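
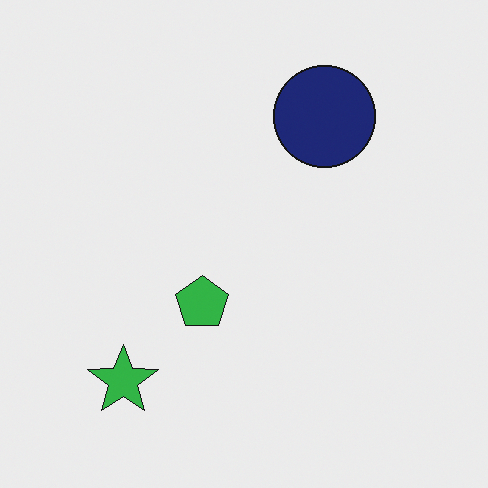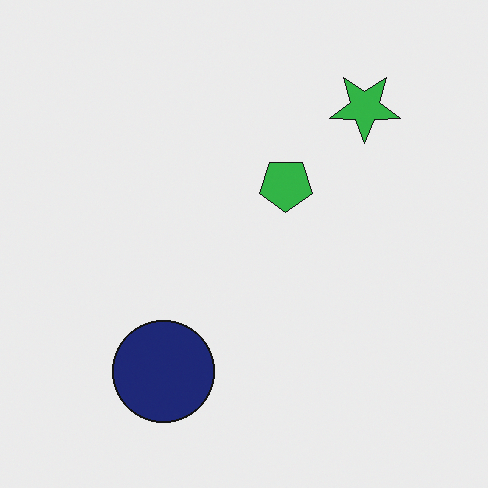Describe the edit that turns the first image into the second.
The image was rotated 180°.

The green star sits in the bottom-left of the first image and the top-right of the second — consistent with a whole-image 180° rotation.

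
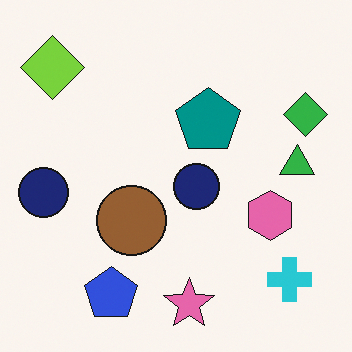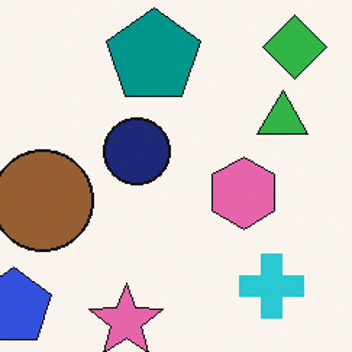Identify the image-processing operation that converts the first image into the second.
It was cropped slightly and scaled back up.

The visible shapes are larger and the field of view is narrower; shapes near the original edges may be partly or wholly outside the frame — a crop-and-rescale.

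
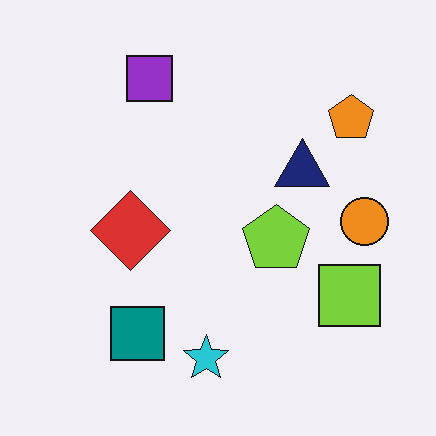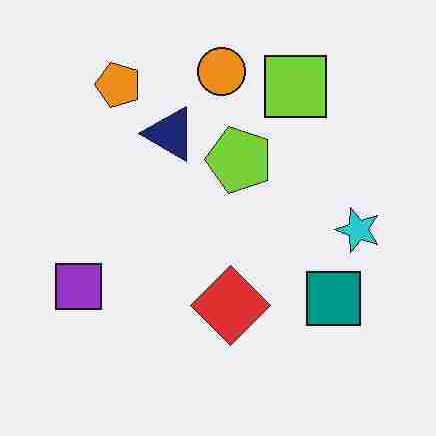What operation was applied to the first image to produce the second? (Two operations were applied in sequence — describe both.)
This is the original image heavily JPEG-compressed with obvious blocking artifacts, then rotated 90° counter-clockwise.

Blocky 8×8 compression artifacts appear around shape edges and the flat background shows ringing — characteristic JPEG degradation. The orange pentagon sits in the top-right of the first image and the top-left of the second — consistent with a whole-image 90° counter-clockwise rotation.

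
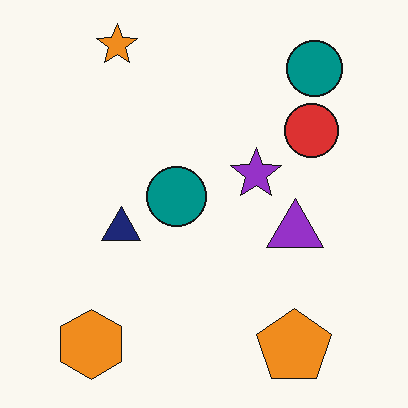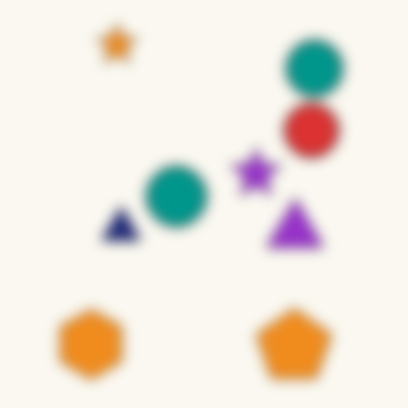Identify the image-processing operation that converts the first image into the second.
Strongly gaussian-blurred.

Shape edges and outlines are uniformly softened across the whole image.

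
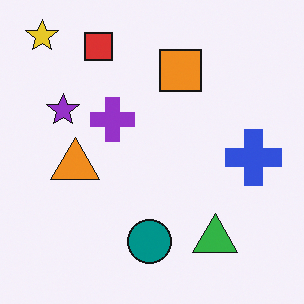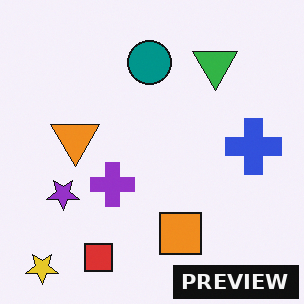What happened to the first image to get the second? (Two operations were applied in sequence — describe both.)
This is the original image flipped vertically (top ↔ bottom), then watermarked with the text "PREVIEW" in the lower-right corner.

The yellow star is in the top-left of the first image and the bottom-left of the second — shapes on opposite sides of the horizontal midline have swapped in a mirror flip. A dark label reading "PREVIEW" appears in the lower-right corner.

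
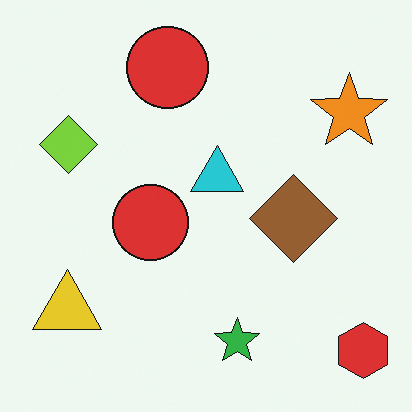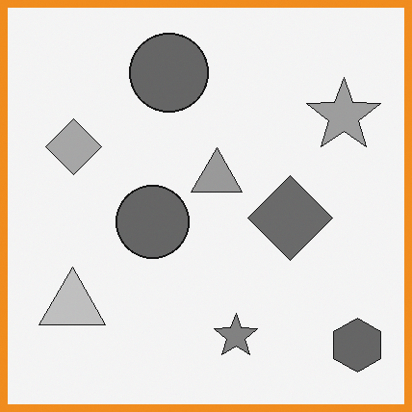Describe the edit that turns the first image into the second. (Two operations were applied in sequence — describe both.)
The transformation is: converted to grayscale, then framed with a orange border.

All color is removed — every shape is now a shade of grey. A solid orange frame runs around the edge of the second image, with the content slightly shrunk inside it.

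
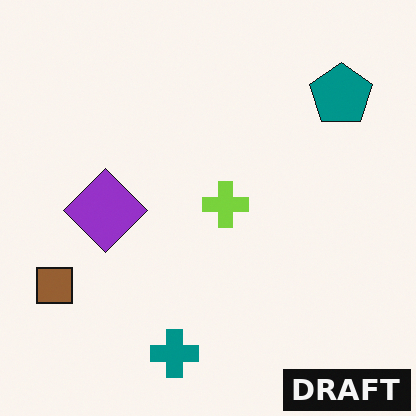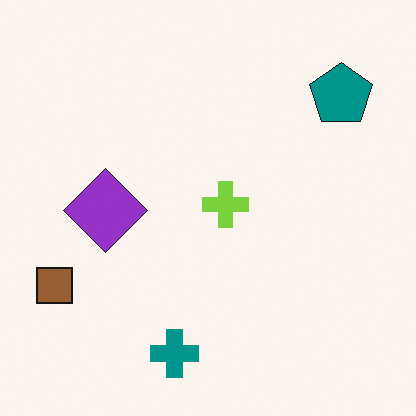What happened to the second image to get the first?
Watermarked with the text "DRAFT" in the lower-right corner.

A dark label reading "DRAFT" appears in the lower-right corner.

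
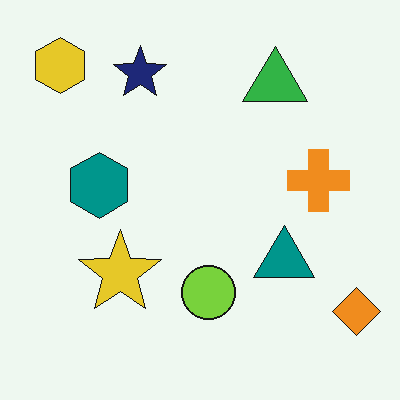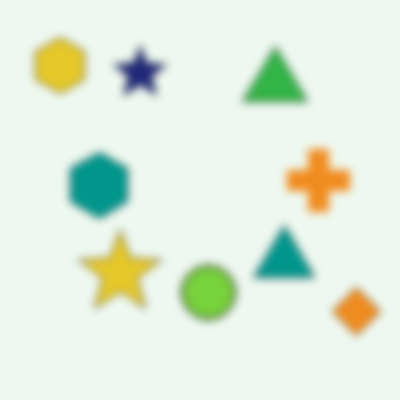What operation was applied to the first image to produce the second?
The transformation is: moderately blurred.

Shape edges and outlines are uniformly softened across the whole image.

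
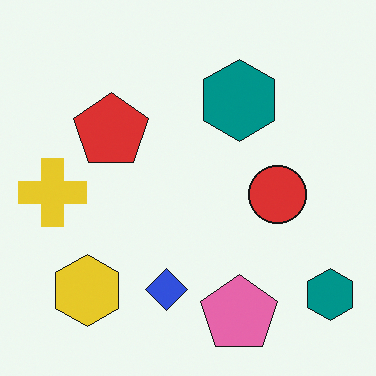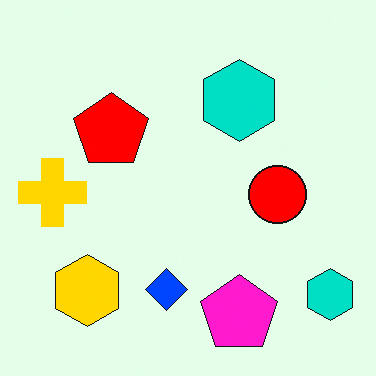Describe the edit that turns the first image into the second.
This is the original image made much more vivid (saturation change).

All colors are more vivid — a global saturation change.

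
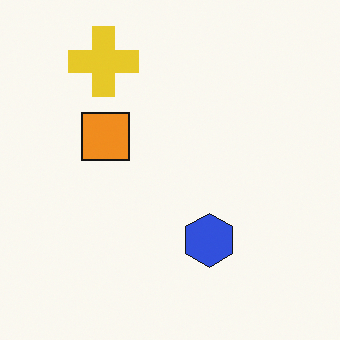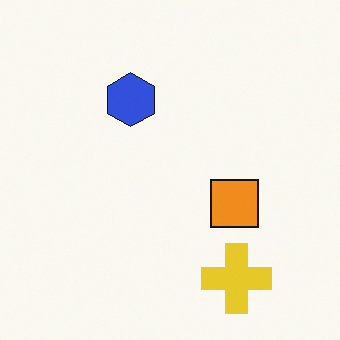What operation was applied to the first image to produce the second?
The image was rotated 180°.

The yellow cross sits in the top-left of the first image and the bottom-right of the second — consistent with a whole-image 180° rotation.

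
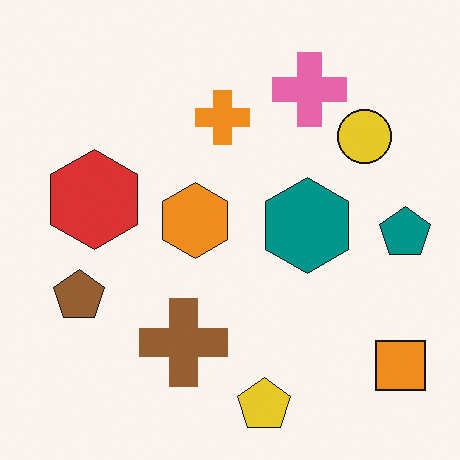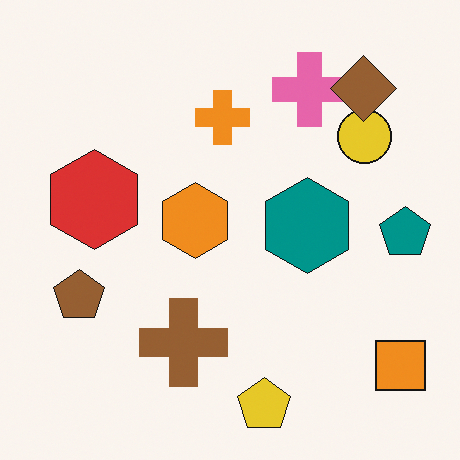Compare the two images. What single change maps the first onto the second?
The image was overlaid with an additional brown diamond.

A brown diamond appears in the second image that is absent from the first.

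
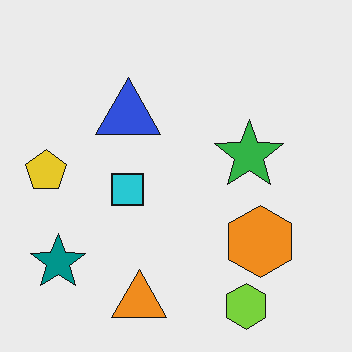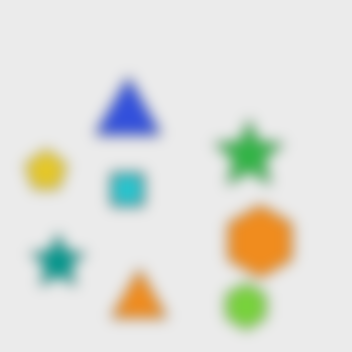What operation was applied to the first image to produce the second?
It was strongly gaussian-blurred.

Shape edges and outlines are uniformly softened across the whole image.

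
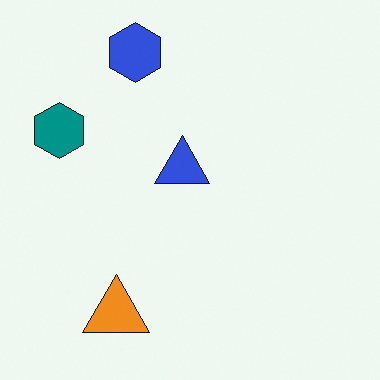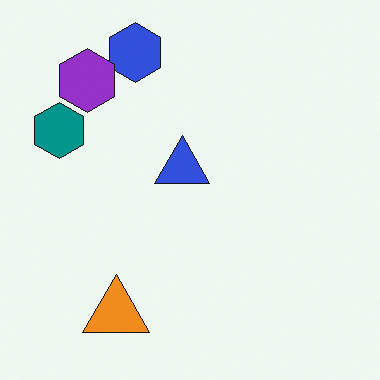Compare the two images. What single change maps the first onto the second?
This is the original image overlaid with an additional purple hexagon.

A purple hexagon appears in the second image that is absent from the first.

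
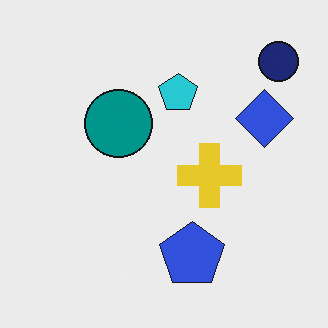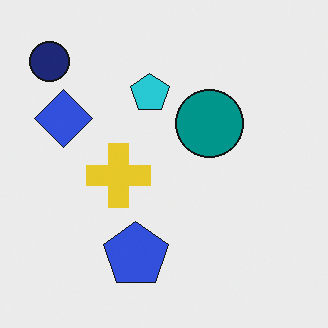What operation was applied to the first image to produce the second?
It was flipped horizontally (left ↔ right).

The navy circle is in the top-right of the first image and the top-left of the second — shapes on opposite sides of the vertical midline have swapped in a mirror flip.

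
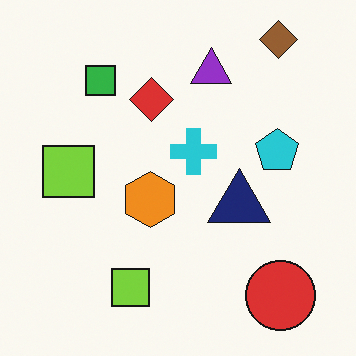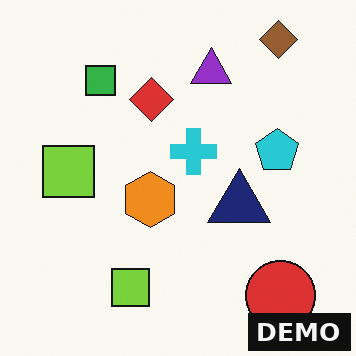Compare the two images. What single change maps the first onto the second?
The transformation is: watermarked with the text "DEMO" in the lower-right corner.

A dark label reading "DEMO" appears in the lower-right corner.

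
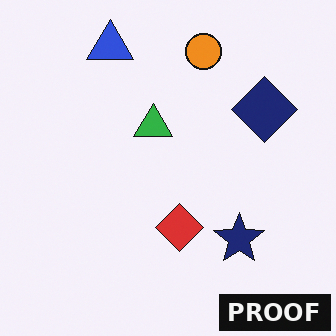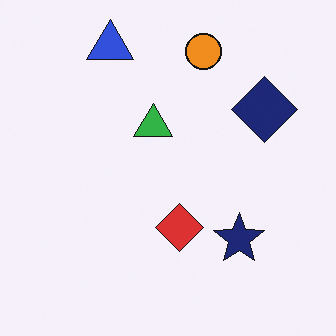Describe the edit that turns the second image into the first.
The first image is the second watermarked with the text "PROOF" in the lower-right corner.

A dark label reading "PROOF" appears in the lower-right corner.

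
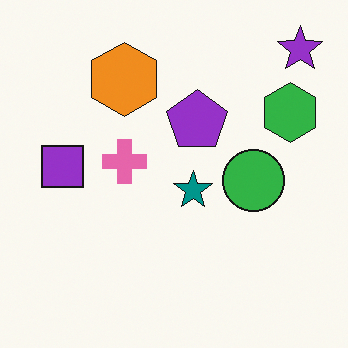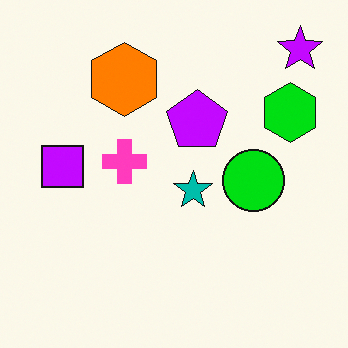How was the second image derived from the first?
The second image is the first made much more vivid (saturation change).

All colors are more vivid — a global saturation change.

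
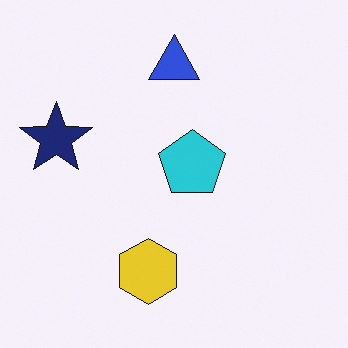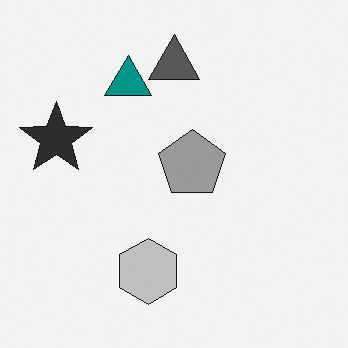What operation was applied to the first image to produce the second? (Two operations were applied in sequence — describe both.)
The second image is the first converted to grayscale, then overlaid with an additional teal triangle.

All color is removed — every shape is now a shade of grey. A teal triangle appears in the second image that is absent from the first.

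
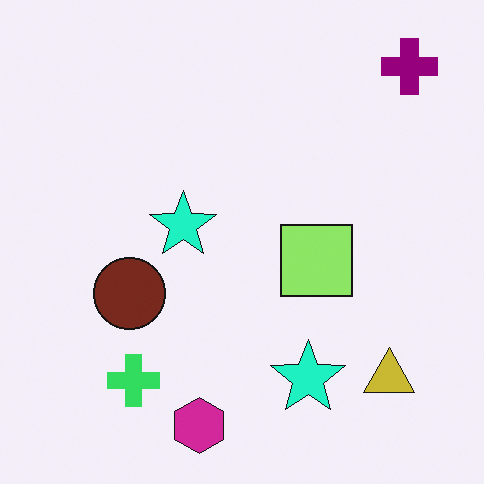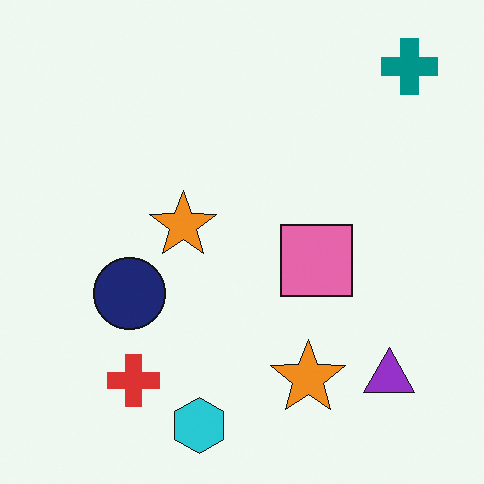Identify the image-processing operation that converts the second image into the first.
The first image is the second hue-shifted through roughly a third of the color wheel.

Every shape's color has rotated by the same amount around the hue wheel — a uniform hue shift.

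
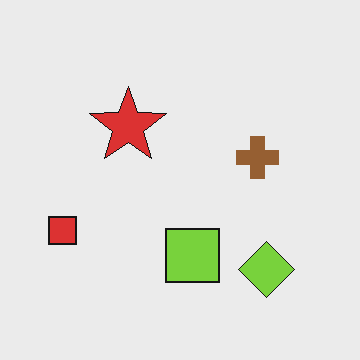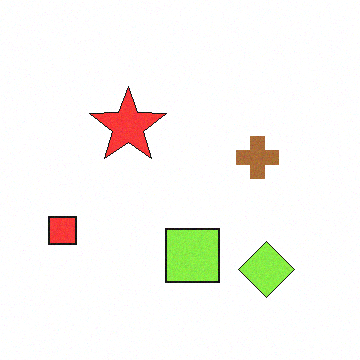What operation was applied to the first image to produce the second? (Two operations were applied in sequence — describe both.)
Degraded with subtle gaussian noise, then slightly brightened.

Random speckle covers the whole image, including the flat background. Every pixel — background and shapes alike — is uniformly brightened.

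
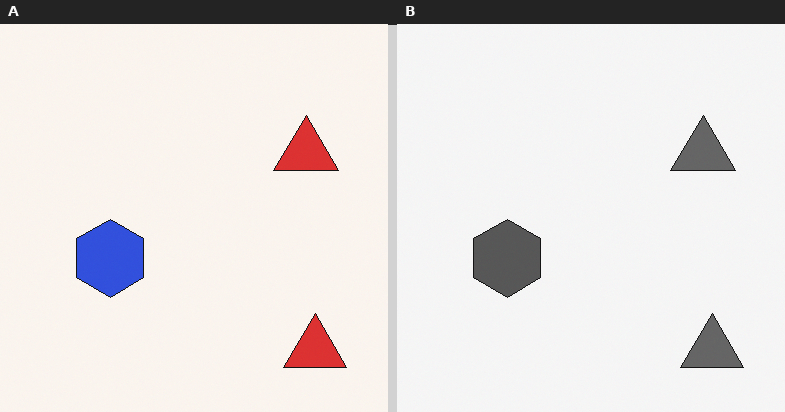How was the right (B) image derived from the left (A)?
This is the original image converted to grayscale.

All color is removed — every shape is now a shade of grey.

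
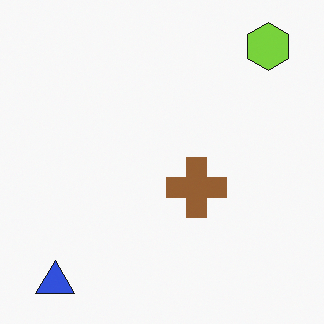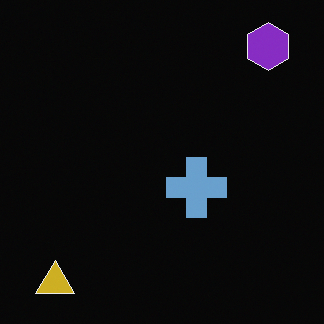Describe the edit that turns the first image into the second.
The transformation is: color-inverted (negative).

The light background has become dark and every shape's color is its complement — a photographic negative.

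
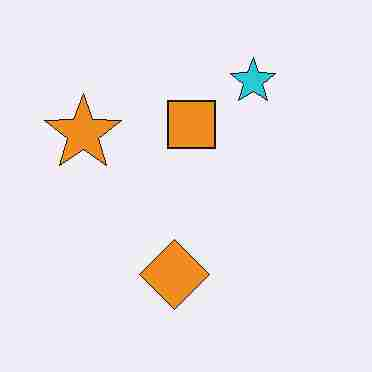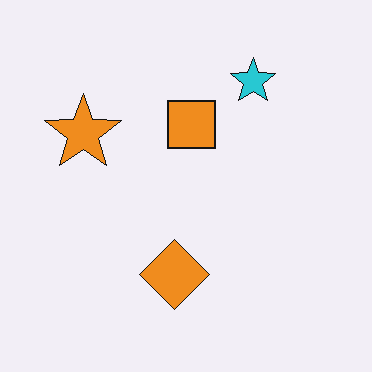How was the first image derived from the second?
The image was heavily JPEG-compressed with obvious blocking artifacts.

Blocky 8×8 compression artifacts appear around shape edges and the flat background shows ringing — characteristic JPEG degradation.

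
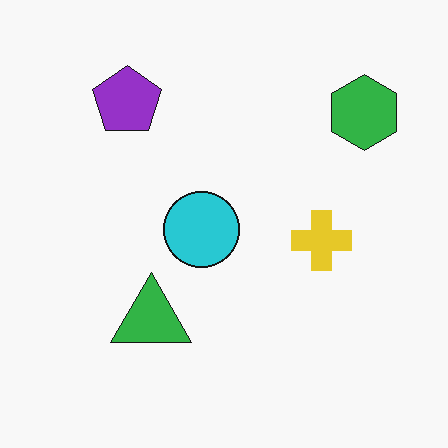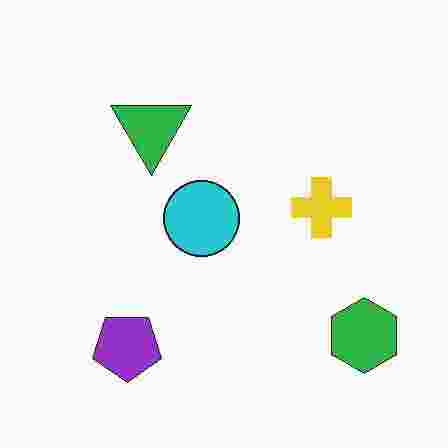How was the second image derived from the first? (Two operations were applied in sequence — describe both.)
This is the original image flipped vertically (top ↔ bottom), then heavily JPEG-compressed with obvious blocking artifacts.

The purple pentagon is in the top-left of the first image and the bottom-left of the second — shapes on opposite sides of the horizontal midline have swapped in a mirror flip. Blocky 8×8 compression artifacts appear around shape edges and the flat background shows ringing — characteristic JPEG degradation.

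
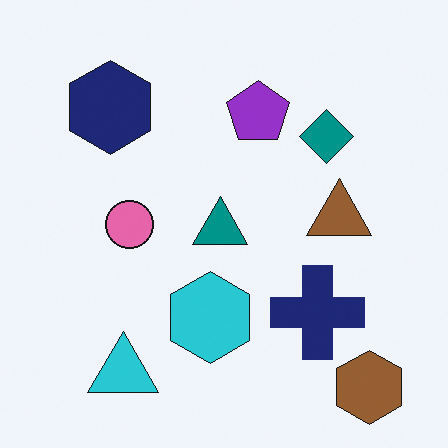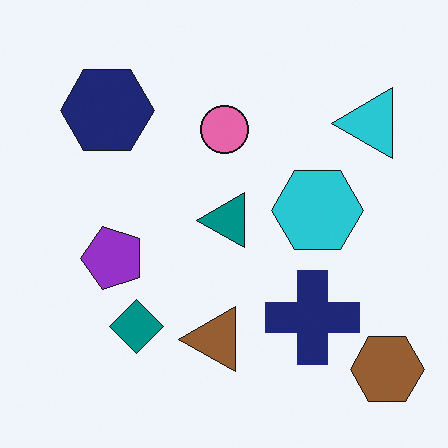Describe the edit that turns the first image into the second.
It was transposed (reflected across the top-left ↔ bottom-right diagonal).

Shapes have swapped their row and column positions — what was in the top-right is now in the bottom-left — a diagonal reflection.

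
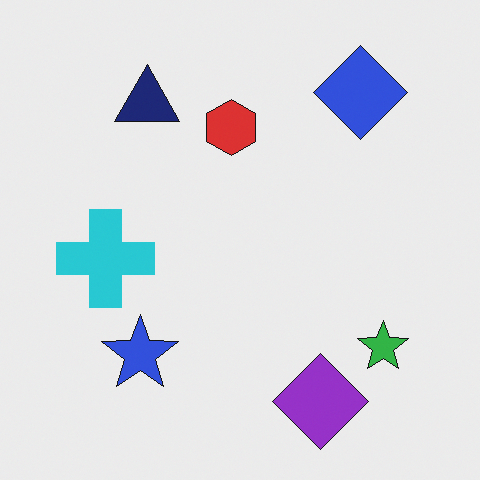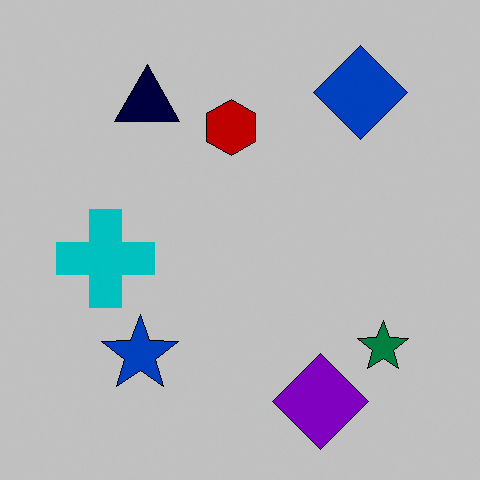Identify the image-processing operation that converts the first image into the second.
The transformation is: aggressively posterized.

Each flat color has snapped to a coarser quantized level — most visibly, the near-white background has dropped to a flat grey.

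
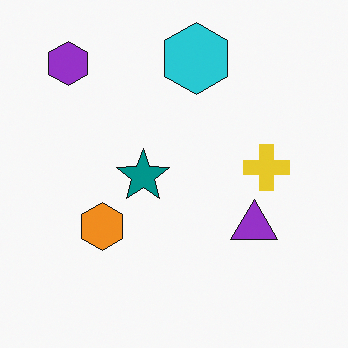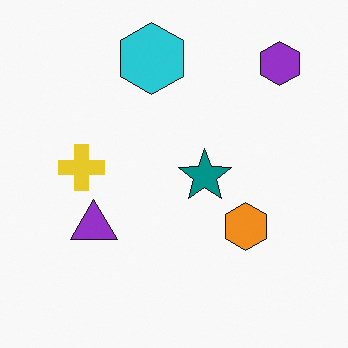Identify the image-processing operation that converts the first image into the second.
The image was flipped horizontally (left ↔ right).

The purple hexagon is in the top-left of the first image and the top-right of the second — shapes on opposite sides of the vertical midline have swapped in a mirror flip.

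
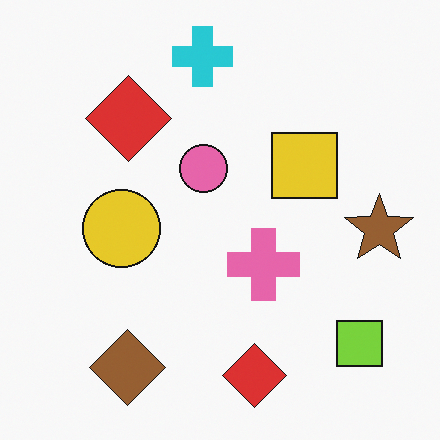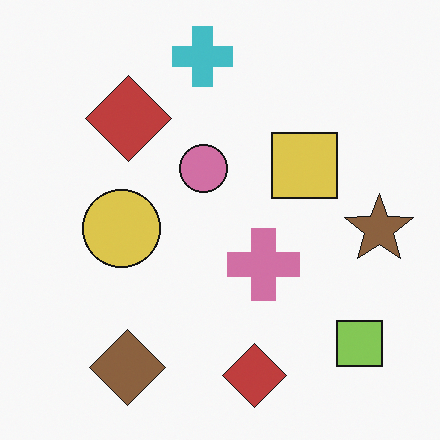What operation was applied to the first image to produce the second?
The second image is the first slightly desaturated.

All colors are more muted and greyish — a global saturation change.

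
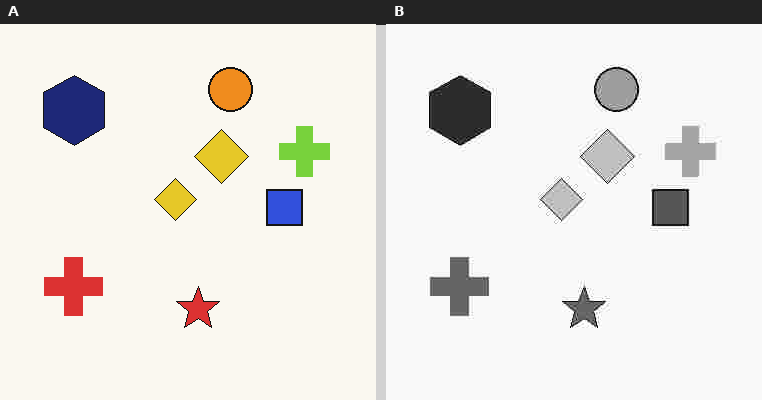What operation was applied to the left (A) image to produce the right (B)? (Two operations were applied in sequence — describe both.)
The transformation is: converted to grayscale, then heavily JPEG-compressed with obvious blocking artifacts.

All color is removed — every shape is now a shade of grey. Blocky 8×8 compression artifacts appear around shape edges and the flat background shows ringing — characteristic JPEG degradation.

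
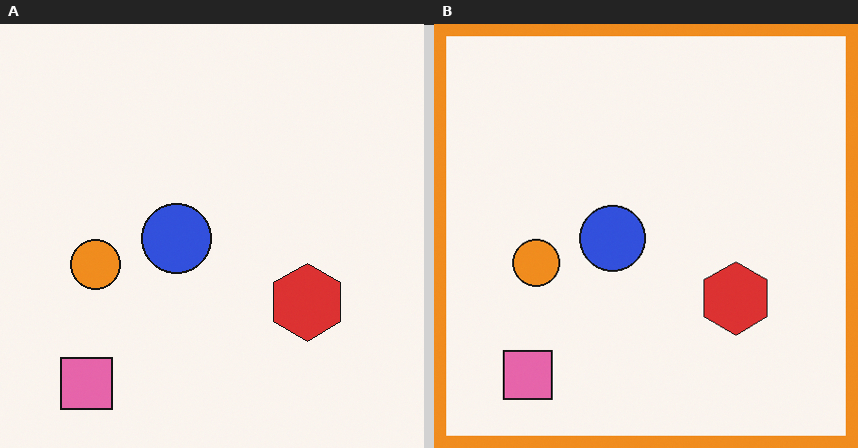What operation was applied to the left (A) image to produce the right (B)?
The transformation is: framed with a orange border.

A solid orange frame runs around the edge of the right (B) image, with the content slightly shrunk inside it.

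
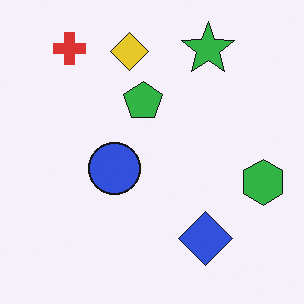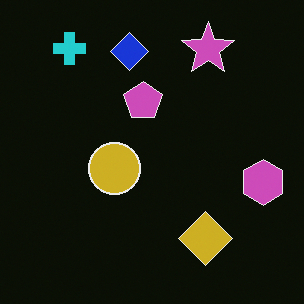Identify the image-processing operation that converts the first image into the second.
The transformation is: color-inverted (negative).

The light background has become dark and every shape's color is its complement — a photographic negative.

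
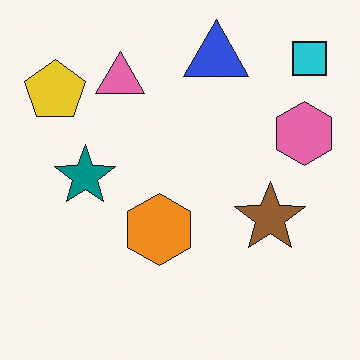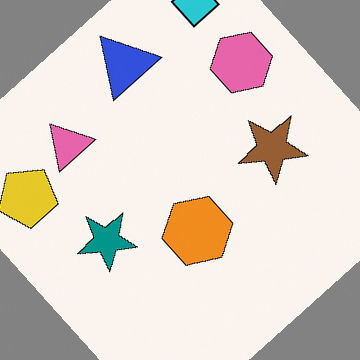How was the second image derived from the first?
This is the original image rotated counter-clockwise by a large amount — several tens of degrees.

Every shape is tilted by the same angle and the image corners show triangular fill wedges — a whole-image rotation by a non-right angle.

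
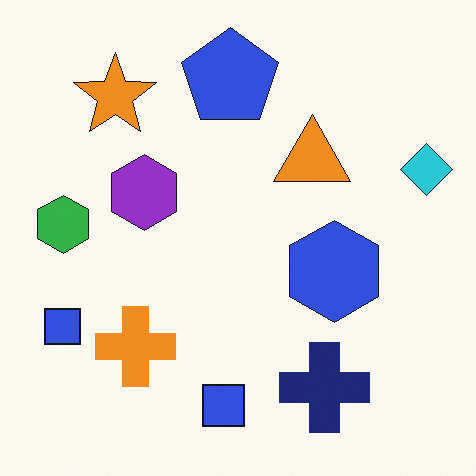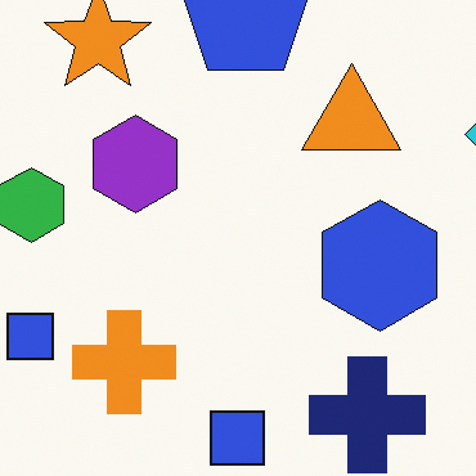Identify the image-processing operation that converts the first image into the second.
The transformation is: cropped to a modestly smaller region and rescaled.

The visible shapes are larger and the field of view is narrower; shapes near the original edges may be partly or wholly outside the frame — a crop-and-rescale.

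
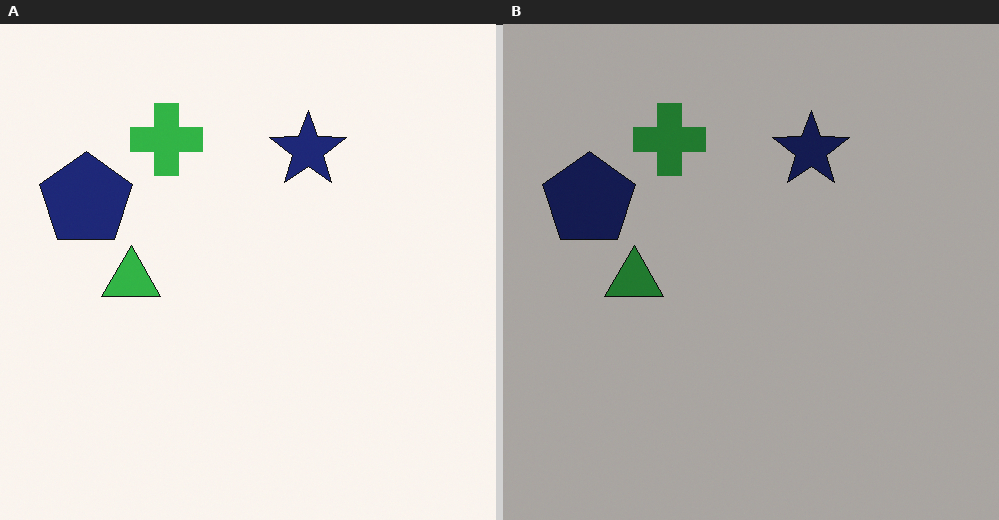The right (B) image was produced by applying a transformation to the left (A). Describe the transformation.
The image was darkened a lot.

Every pixel — background and shapes alike — is uniformly darkened.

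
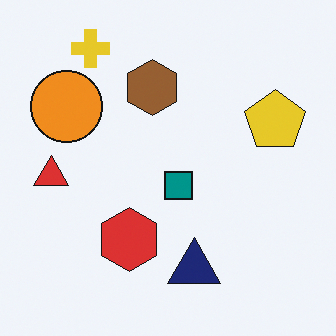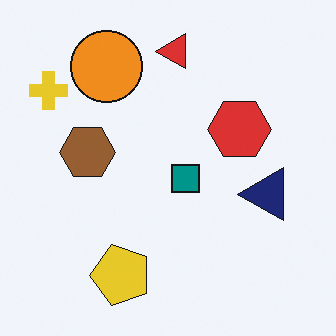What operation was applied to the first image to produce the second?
The image was transposed (reflected across the top-left ↔ bottom-right diagonal).

Shapes have swapped their row and column positions — what was in the top-right is now in the bottom-left — a diagonal reflection.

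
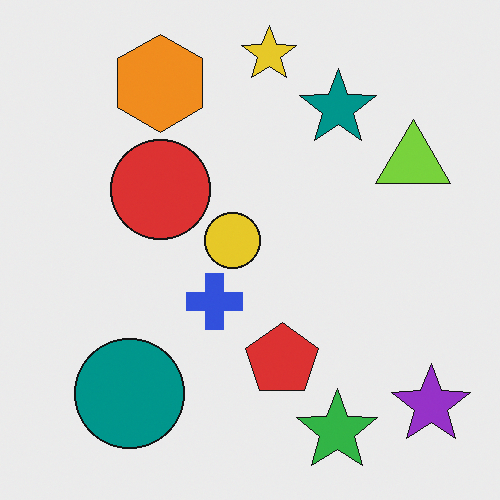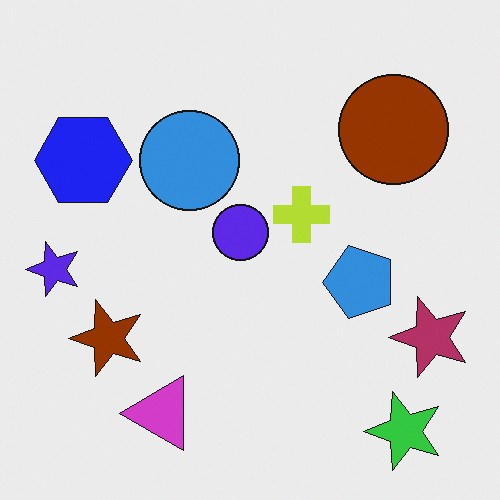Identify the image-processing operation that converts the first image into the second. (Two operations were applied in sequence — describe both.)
Transposed (reflected across the top-left ↔ bottom-right diagonal), then hue-shifted by a large amount.

Shapes have swapped their row and column positions — what was in the top-right is now in the bottom-left — a diagonal reflection. Every shape's color has rotated by the same amount around the hue wheel — a uniform hue shift.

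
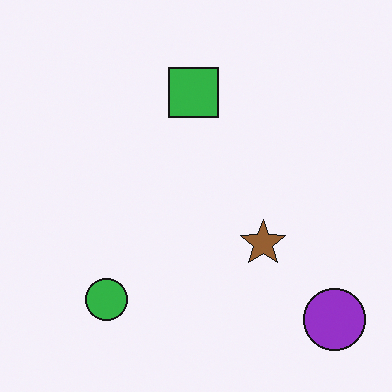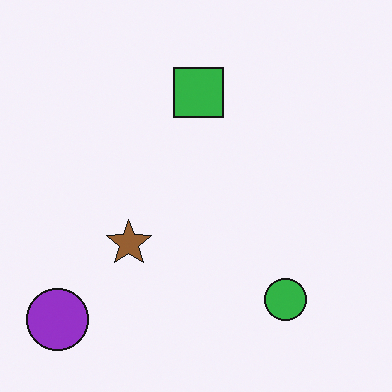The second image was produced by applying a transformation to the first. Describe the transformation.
This is the original image flipped horizontally (left ↔ right).

The purple circle is in the bottom-right of the first image and the bottom-left of the second — shapes on opposite sides of the vertical midline have swapped in a mirror flip.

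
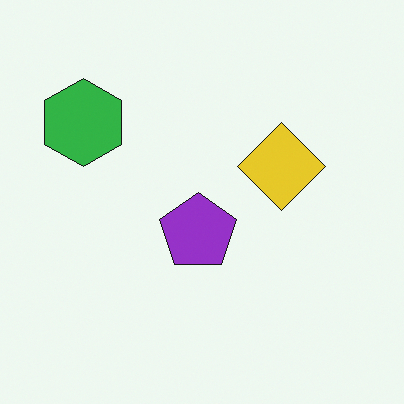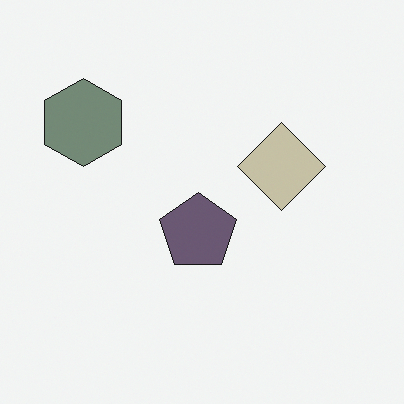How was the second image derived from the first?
The transformation is: made much more muted (saturation change).

All colors are more muted and greyish — a global saturation change.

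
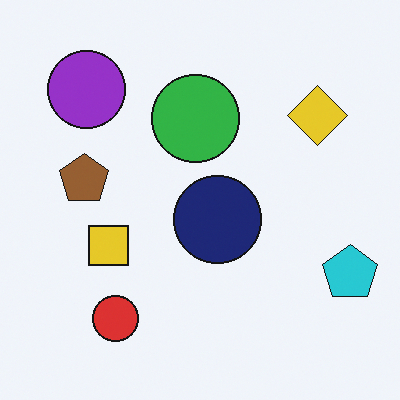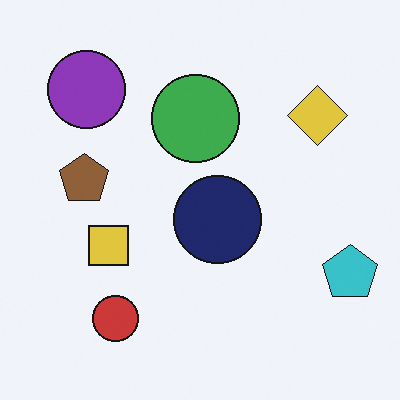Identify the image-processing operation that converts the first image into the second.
The second image is the first slightly desaturated.

All colors are more muted and greyish — a global saturation change.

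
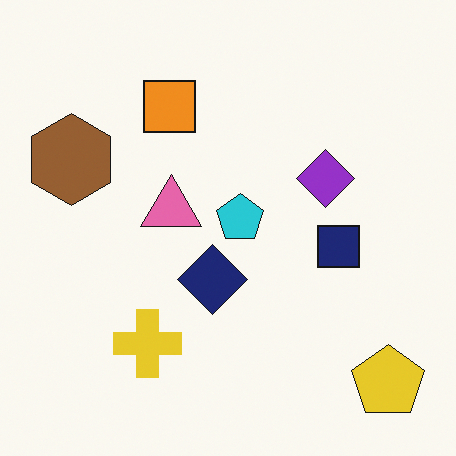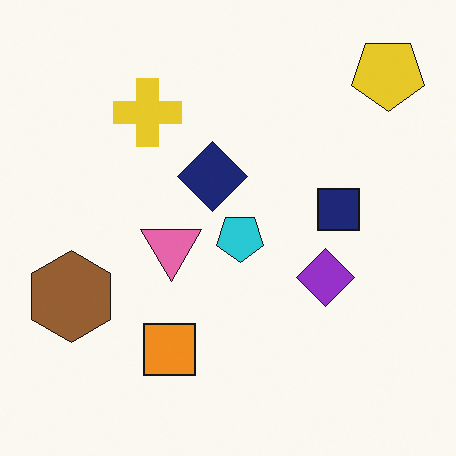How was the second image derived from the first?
Flipped vertically (top ↔ bottom).

The yellow pentagon is in the bottom-right of the first image and the top-right of the second — shapes on opposite sides of the horizontal midline have swapped in a mirror flip.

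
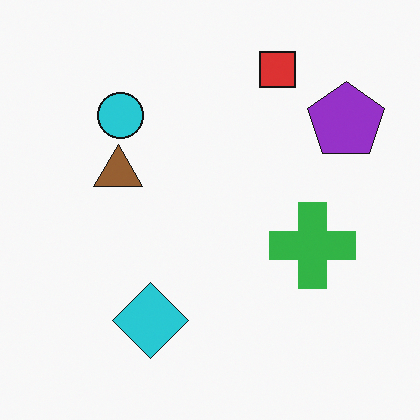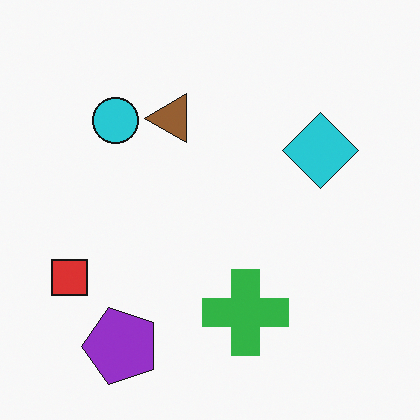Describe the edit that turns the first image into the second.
The image was transposed (reflected across the top-left ↔ bottom-right diagonal).

Shapes have swapped their row and column positions — what was in the top-right is now in the bottom-left — a diagonal reflection.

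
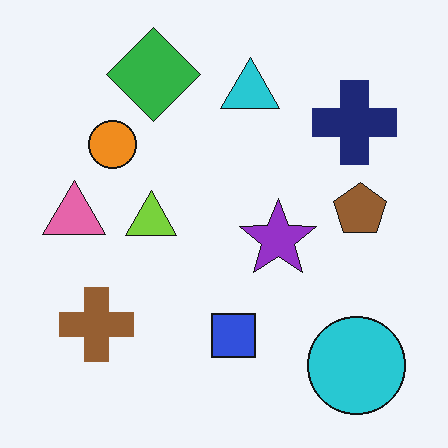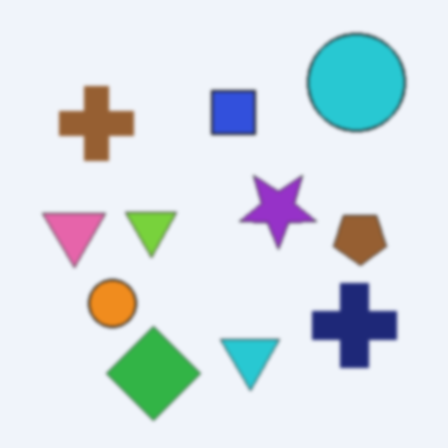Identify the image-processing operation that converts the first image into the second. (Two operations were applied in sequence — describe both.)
The transformation is: flipped vertically (top ↔ bottom), then given a subtle gaussian blur.

The green diamond is in the top of the first image and the bottom of the second — shapes on opposite sides of the horizontal midline have swapped in a mirror flip. Shape edges and outlines are uniformly softened across the whole image.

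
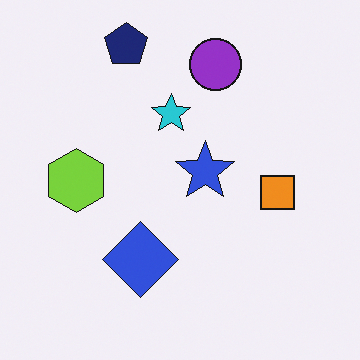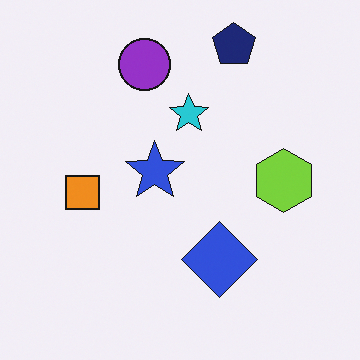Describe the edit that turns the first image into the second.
It was flipped horizontally (left ↔ right).

The lime hexagon is in the left of the first image and the right of the second — shapes on opposite sides of the vertical midline have swapped in a mirror flip.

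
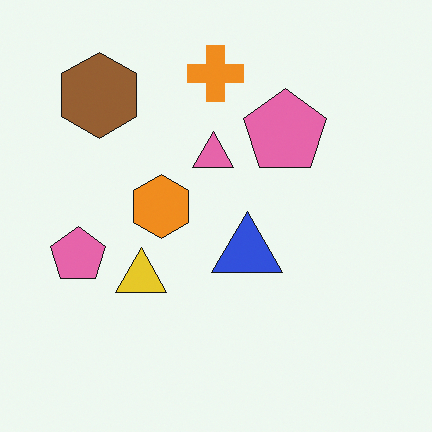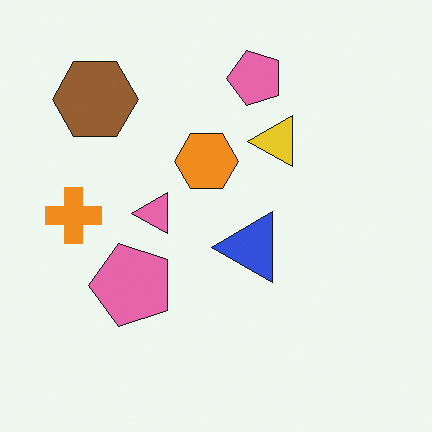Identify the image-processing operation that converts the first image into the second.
It was transposed (reflected across the top-left ↔ bottom-right diagonal).

Shapes have swapped their row and column positions — what was in the top-right is now in the bottom-left — a diagonal reflection.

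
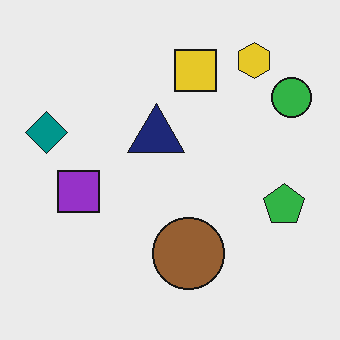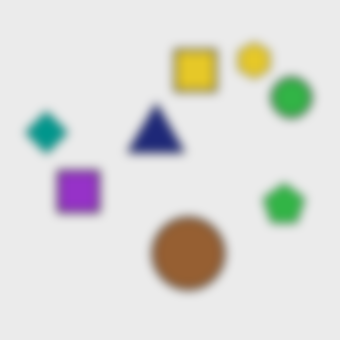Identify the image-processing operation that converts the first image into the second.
This is the original image strongly gaussian-blurred.

Shape edges and outlines are uniformly softened across the whole image.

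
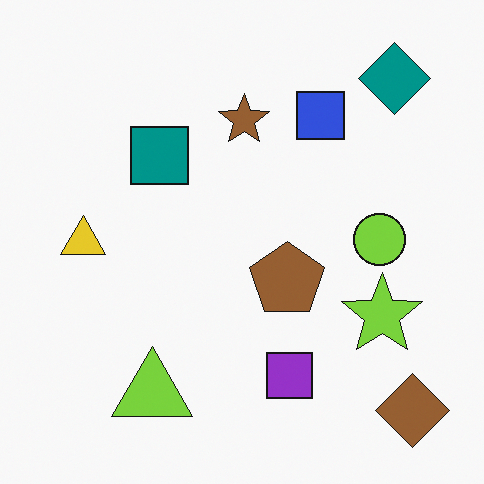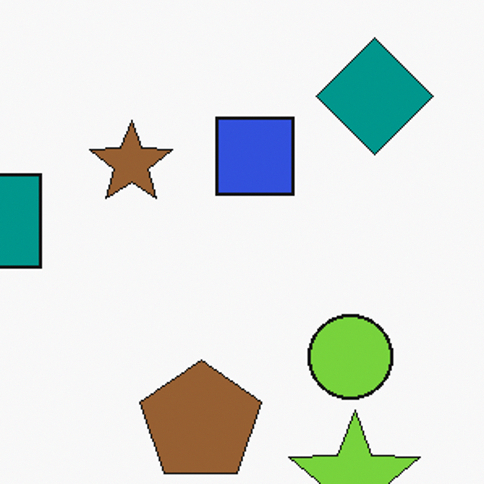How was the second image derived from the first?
This is the original image cropped to a noticeably smaller region and rescaled.

The visible shapes are larger and the field of view is narrower; shapes near the original edges may be partly or wholly outside the frame — a crop-and-rescale.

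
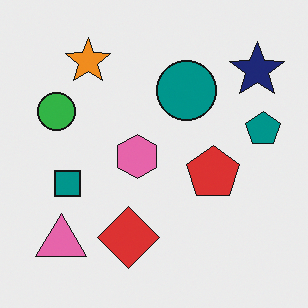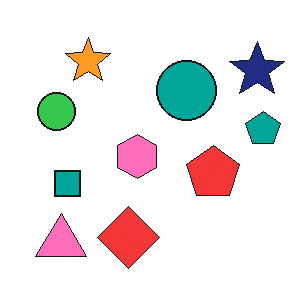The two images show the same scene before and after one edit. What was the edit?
The image was brightened a little.

Every pixel — background and shapes alike — is uniformly brightened.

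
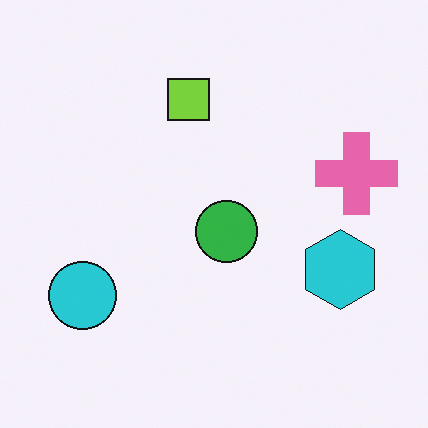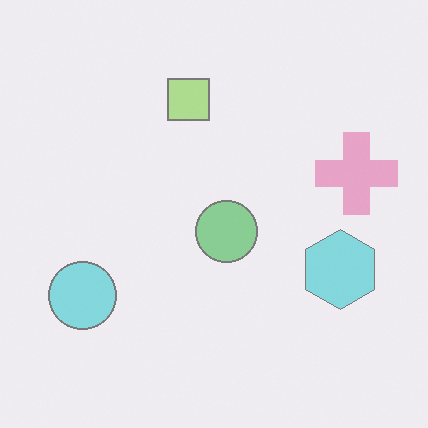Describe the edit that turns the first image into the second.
The image was given much lower contrast.

Tones are pushed toward mid-grey across the whole image — a global contrast change.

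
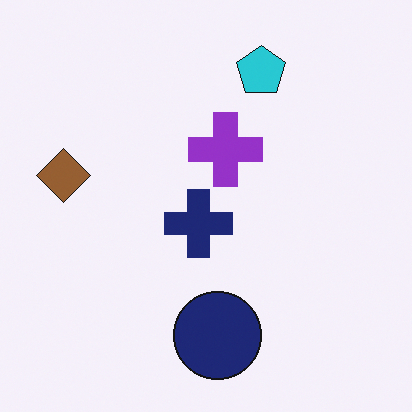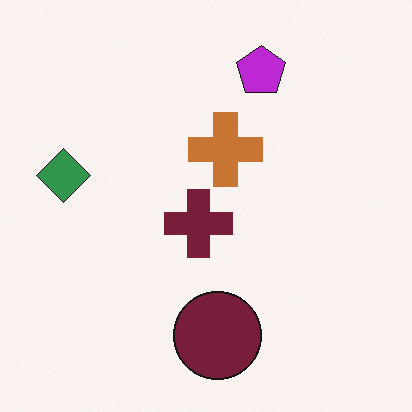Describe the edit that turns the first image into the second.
The image was hue-shifted through roughly a third of the color wheel.

Every shape's color has rotated by the same amount around the hue wheel — a uniform hue shift.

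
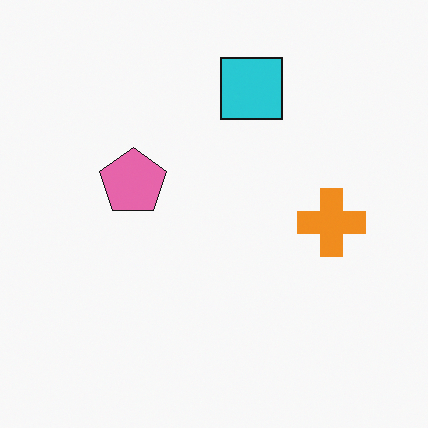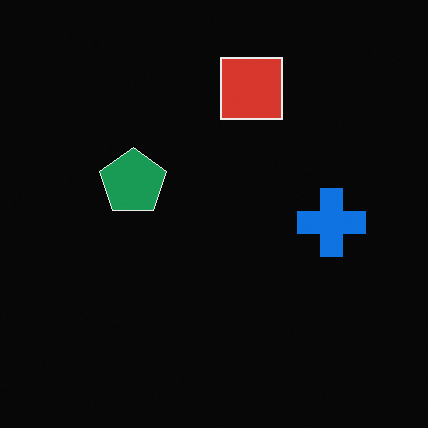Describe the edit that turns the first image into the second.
The second image is the first color-inverted (negative).

The light background has become dark and every shape's color is its complement — a photographic negative.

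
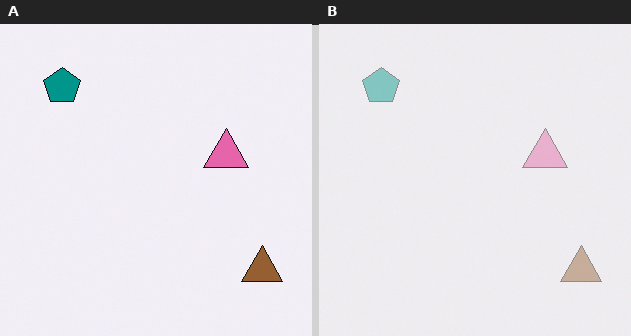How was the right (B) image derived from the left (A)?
The image was washed out (contrast reduced).

Tones are pushed toward mid-grey across the whole image — a global contrast change.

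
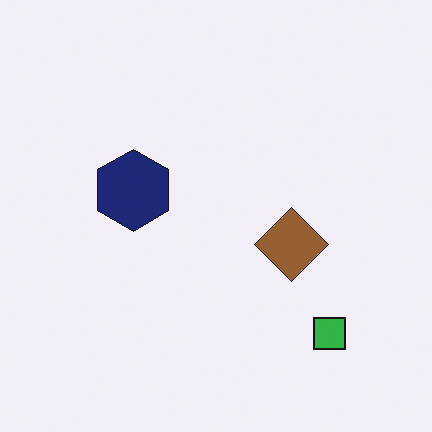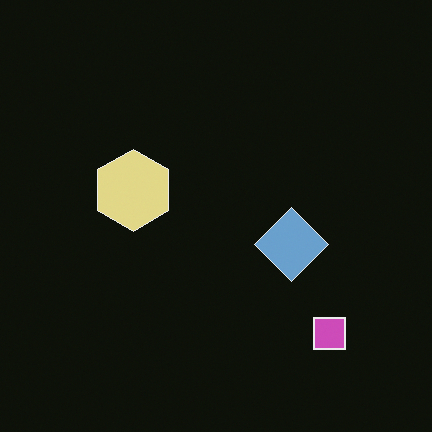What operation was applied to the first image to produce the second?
It was color-inverted (negative).

The light background has become dark and every shape's color is its complement — a photographic negative.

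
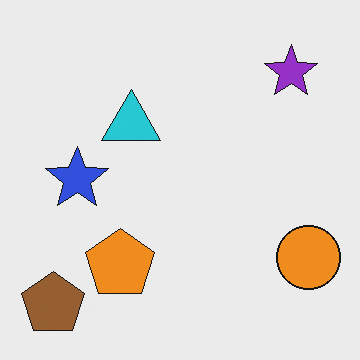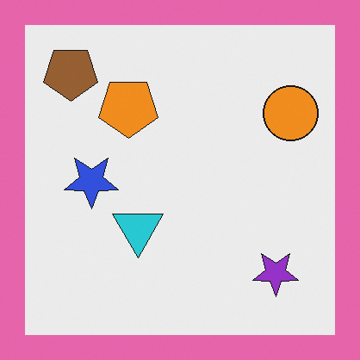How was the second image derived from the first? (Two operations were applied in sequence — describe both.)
It was flipped vertically (top ↔ bottom), then framed with a pink border.

The brown pentagon is in the bottom-left of the first image and the top-left of the second — shapes on opposite sides of the horizontal midline have swapped in a mirror flip. A solid pink frame runs around the edge of the second image, with the content slightly shrunk inside it.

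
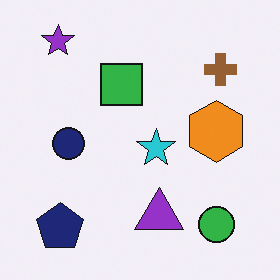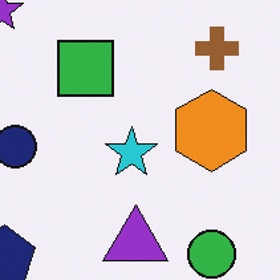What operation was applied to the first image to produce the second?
The second image is the first cropped slightly and scaled back up.

The visible shapes are larger and the field of view is narrower; shapes near the original edges may be partly or wholly outside the frame — a crop-and-rescale.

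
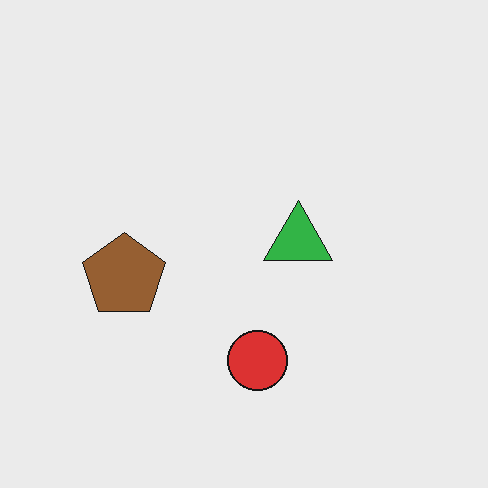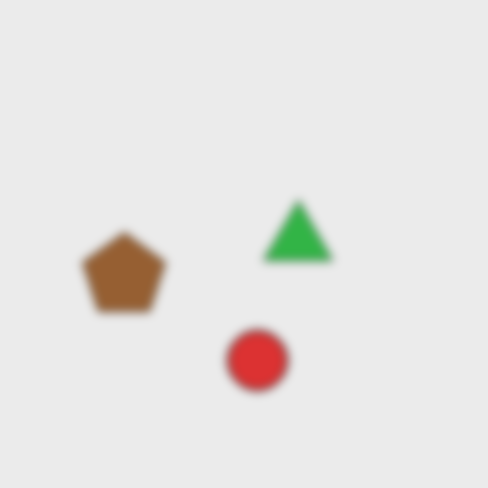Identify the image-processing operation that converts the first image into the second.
It was noticeably gaussian-blurred.

Shape edges and outlines are uniformly softened across the whole image.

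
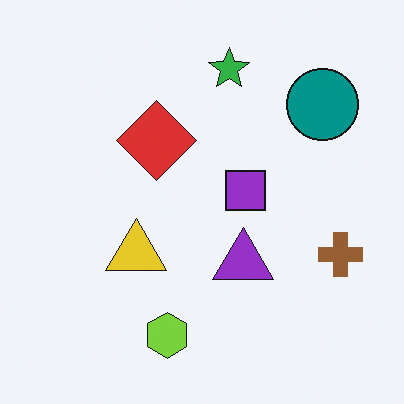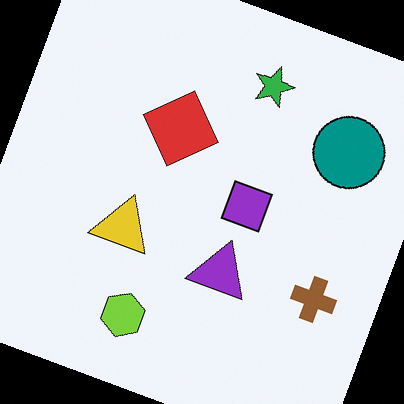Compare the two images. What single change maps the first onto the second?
It was rotated clockwise by a moderate amount.

Every shape is tilted by the same angle and the image corners show triangular fill wedges — a whole-image rotation by a non-right angle.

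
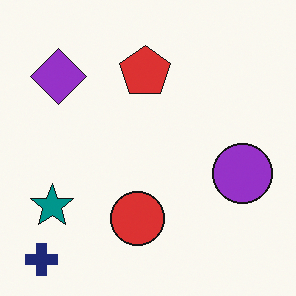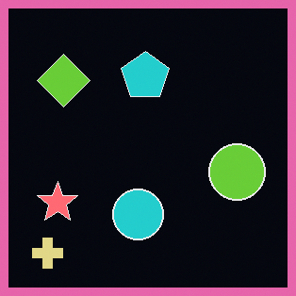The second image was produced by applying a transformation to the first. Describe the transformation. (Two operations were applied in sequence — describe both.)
It was color-inverted (negative), then framed with a pink border.

The light background has become dark and every shape's color is its complement — a photographic negative. A solid pink frame runs around the edge of the second image, with the content slightly shrunk inside it.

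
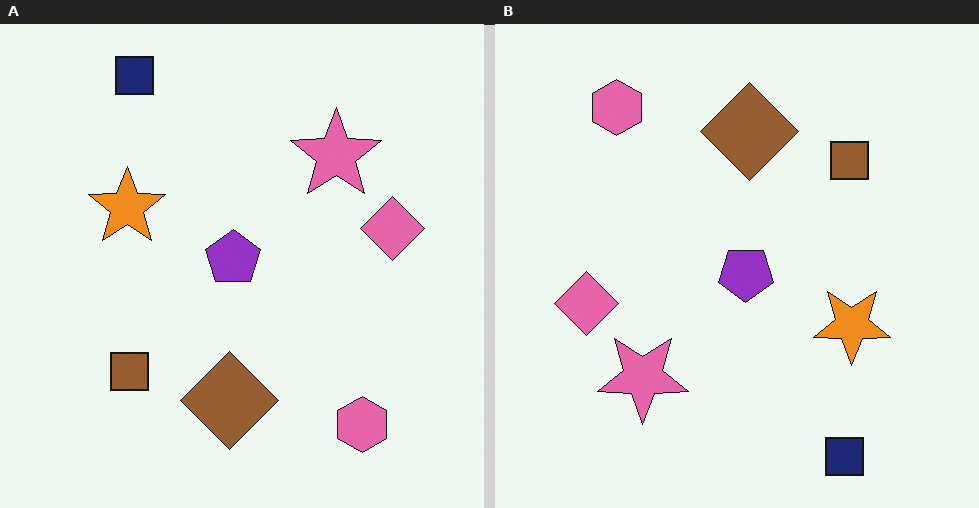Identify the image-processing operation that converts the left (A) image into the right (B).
It was rotated 180°.

The navy square sits in the top-left of the left (A) image and the bottom-right of the right (B) — consistent with a whole-image 180° rotation.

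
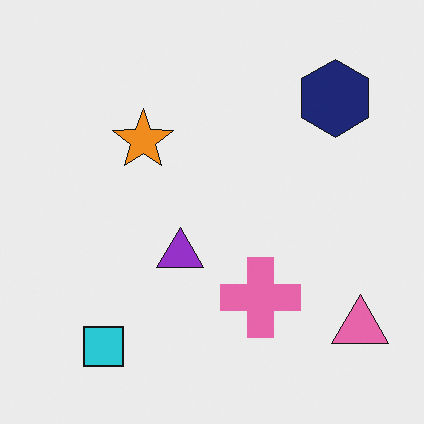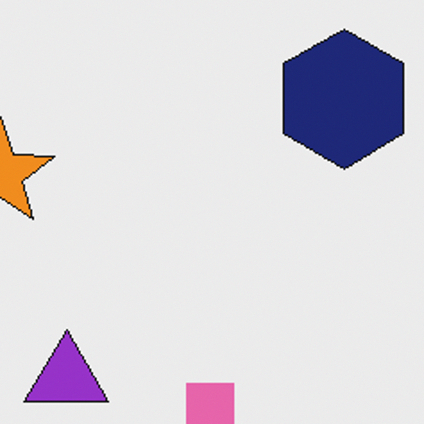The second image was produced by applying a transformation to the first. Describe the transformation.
This is the original image cropped tightly and scaled back up.

The visible shapes are larger and the field of view is narrower; shapes near the original edges may be partly or wholly outside the frame — a crop-and-rescale.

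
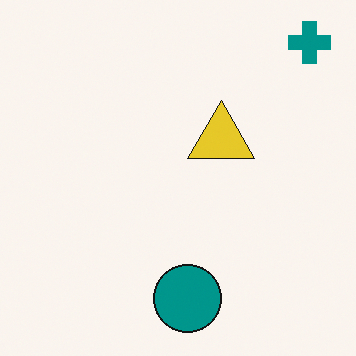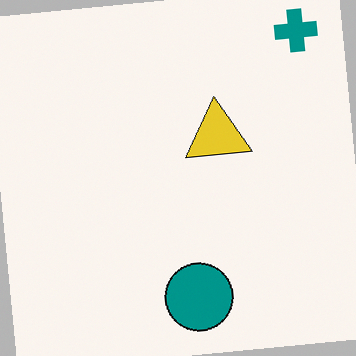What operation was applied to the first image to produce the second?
The second image is the first rotated counter-clockwise by a slight angle.

Every shape is tilted by the same angle and the image corners show triangular fill wedges — a whole-image rotation by a non-right angle.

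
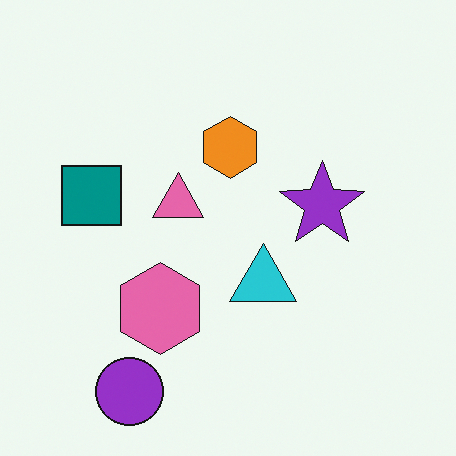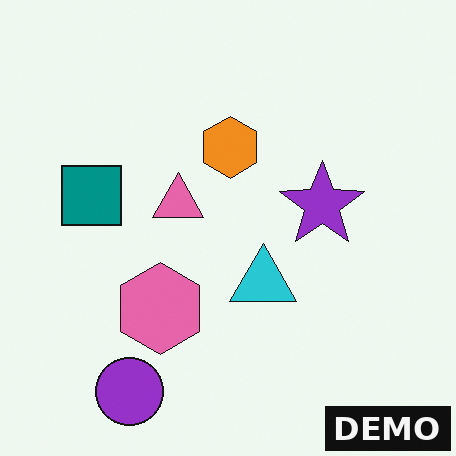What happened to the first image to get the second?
The image was watermarked with the text "DEMO" in the lower-right corner.

A dark label reading "DEMO" appears in the lower-right corner.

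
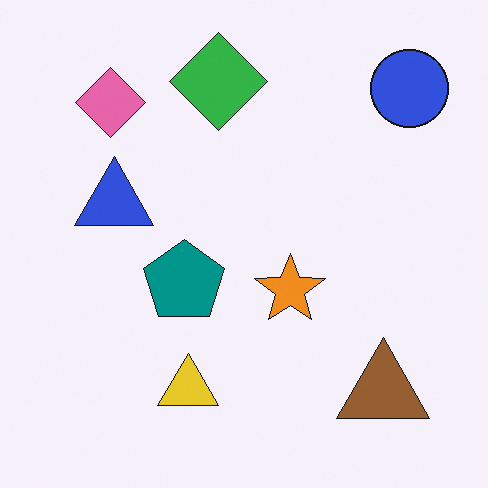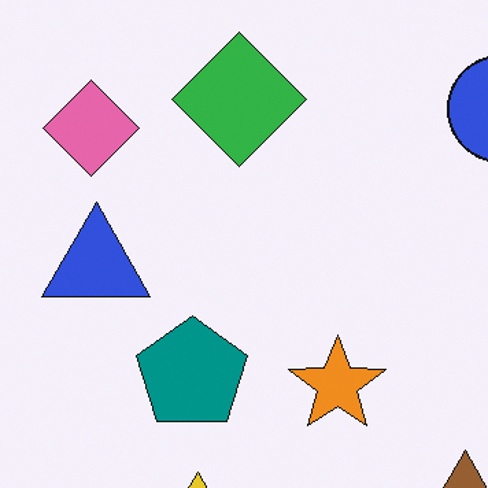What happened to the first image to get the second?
The second image is the first cropped to a modestly smaller region and rescaled.

The visible shapes are larger and the field of view is narrower; shapes near the original edges may be partly or wholly outside the frame — a crop-and-rescale.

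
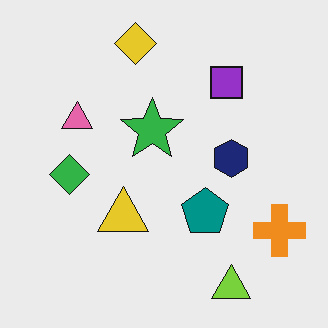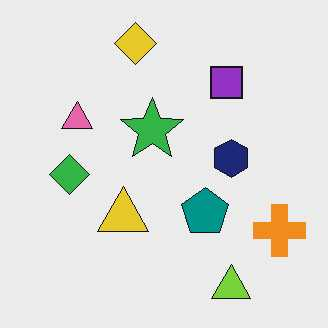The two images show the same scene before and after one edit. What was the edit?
It was given moderate JPEG compression.

Blocky 8×8 compression artifacts appear around shape edges and the flat background shows ringing — characteristic JPEG degradation.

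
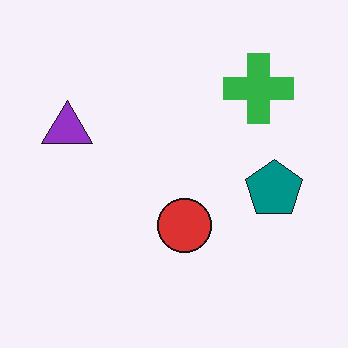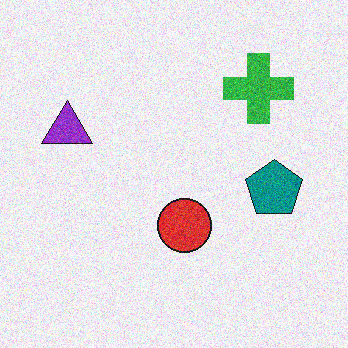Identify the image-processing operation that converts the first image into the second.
The second image is the first degraded with visible gaussian noise.

Random speckle covers the whole image, including the flat background.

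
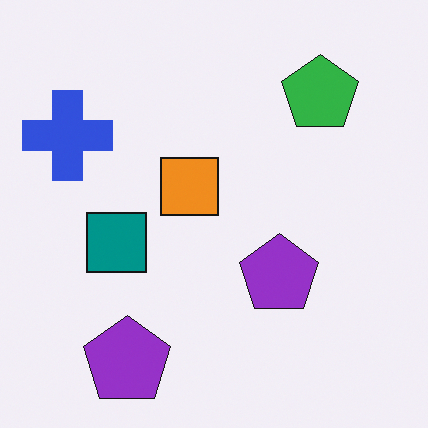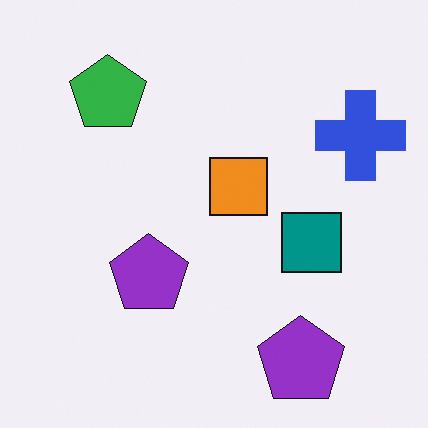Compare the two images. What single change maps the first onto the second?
It was flipped horizontally (left ↔ right).

The blue cross is in the top-left of the first image and the top-right of the second — shapes on opposite sides of the vertical midline have swapped in a mirror flip.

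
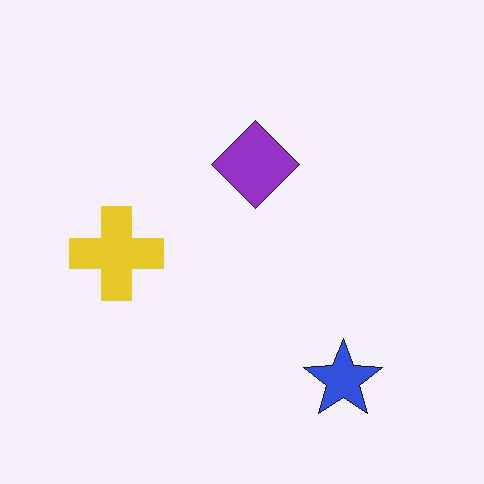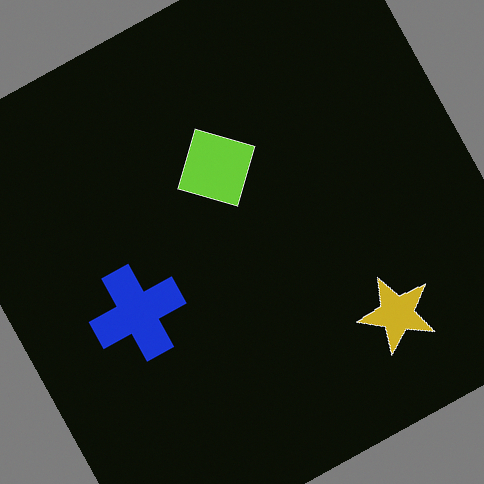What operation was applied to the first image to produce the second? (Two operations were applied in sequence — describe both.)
This is the original image rotated counter-clockwise by a clearly visible amount, then color-inverted (negative).

Every shape is tilted by the same angle and the image corners show triangular fill wedges — a whole-image rotation by a non-right angle. The light background has become dark and every shape's color is its complement — a photographic negative.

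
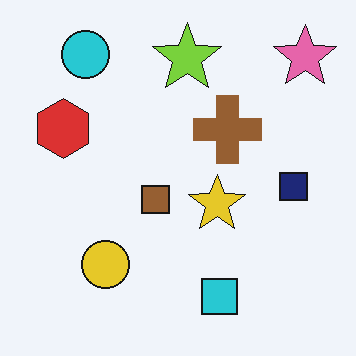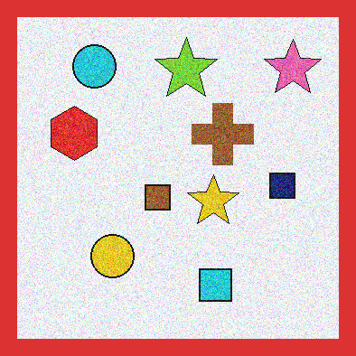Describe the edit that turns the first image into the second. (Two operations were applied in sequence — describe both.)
It was degraded with strong gaussian noise, then framed with a red border.

Random speckle covers the whole image, including the flat background. A solid red frame runs around the edge of the second image, with the content slightly shrunk inside it.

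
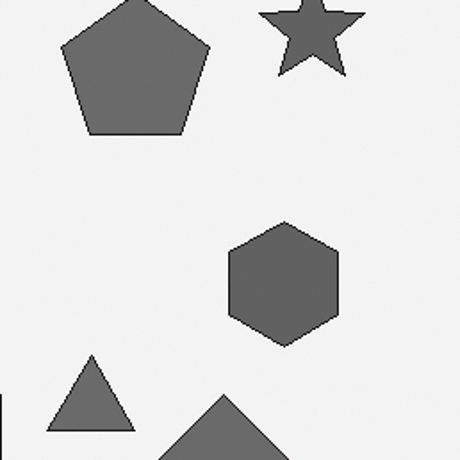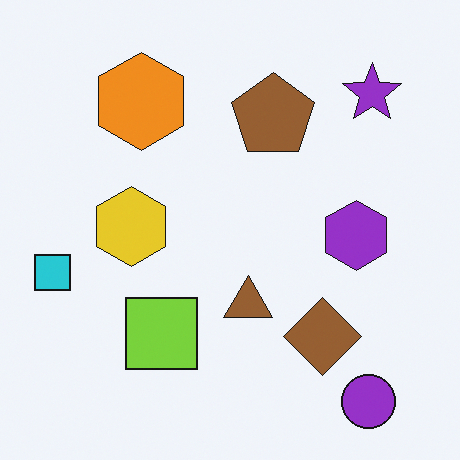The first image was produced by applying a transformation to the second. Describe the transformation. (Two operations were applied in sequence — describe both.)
The first image is the second converted to grayscale, then cropped to a noticeably smaller region and rescaled.

All color is removed — every shape is now a shade of grey. The visible shapes are larger and the field of view is narrower; shapes near the original edges may be partly or wholly outside the frame — a crop-and-rescale.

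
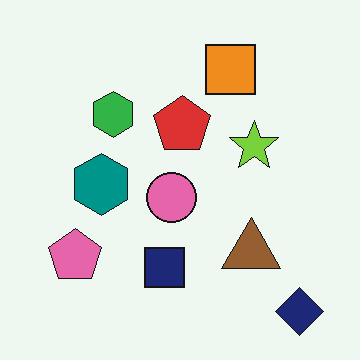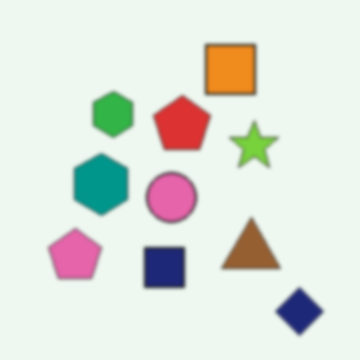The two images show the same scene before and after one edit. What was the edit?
The image was given a subtle gaussian blur.

Shape edges and outlines are uniformly softened across the whole image.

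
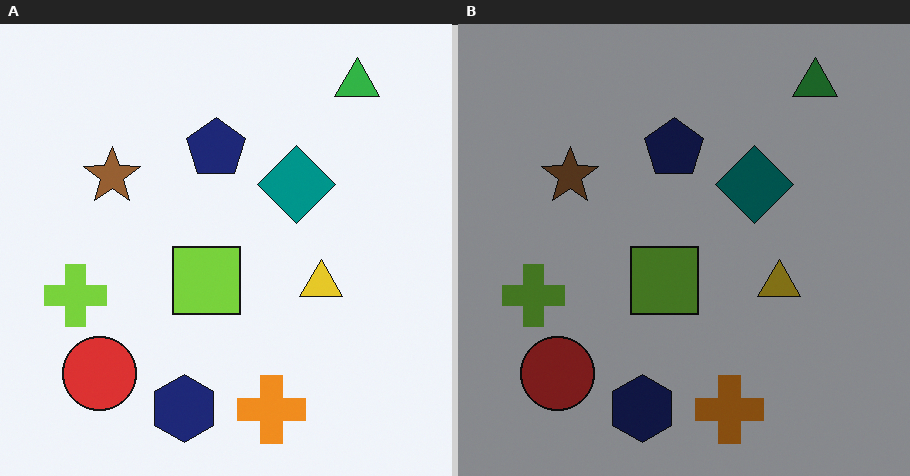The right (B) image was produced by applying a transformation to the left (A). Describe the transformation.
The right (B) image is the left (A) darkened a lot.

Every pixel — background and shapes alike — is uniformly darkened.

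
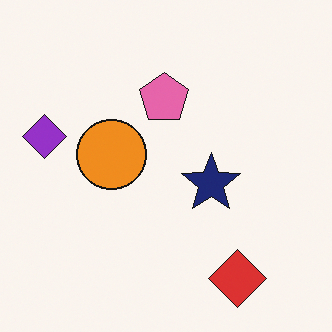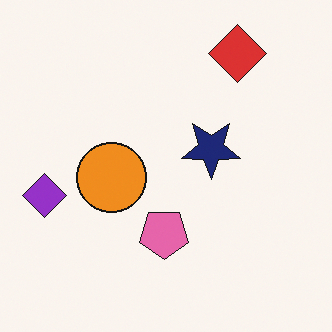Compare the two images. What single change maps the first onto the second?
The second image is the first flipped vertically (top ↔ bottom).

The red diamond is in the bottom-right of the first image and the top-right of the second — shapes on opposite sides of the horizontal midline have swapped in a mirror flip.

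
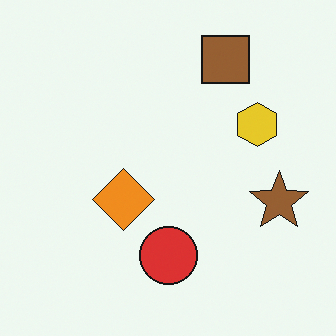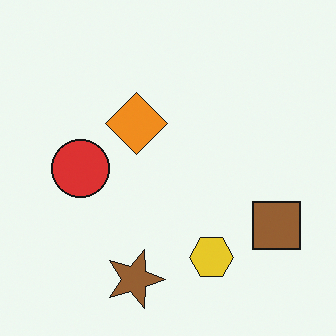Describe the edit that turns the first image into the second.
Rotated 90° clockwise.

The brown square sits in the top-right of the first image and the bottom-right of the second — consistent with a whole-image 90° clockwise rotation.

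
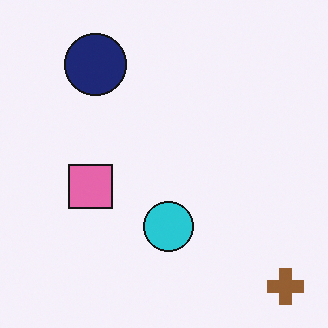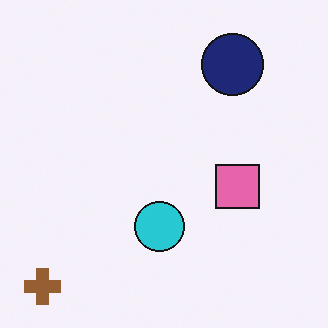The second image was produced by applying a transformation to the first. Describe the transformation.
It was flipped horizontally (left ↔ right).

The brown cross is in the bottom-right of the first image and the bottom-left of the second — shapes on opposite sides of the vertical midline have swapped in a mirror flip.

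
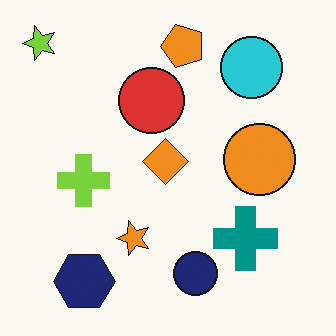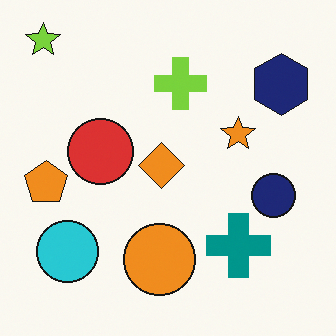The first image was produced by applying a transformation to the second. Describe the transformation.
The image was transposed (reflected across the top-left ↔ bottom-right diagonal).

Shapes have swapped their row and column positions — what was in the top-right is now in the bottom-left — a diagonal reflection.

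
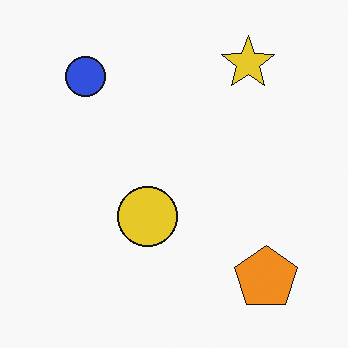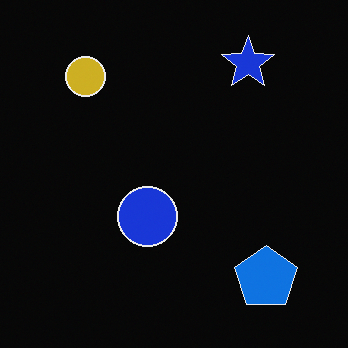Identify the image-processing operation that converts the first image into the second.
Color-inverted (negative).

The light background has become dark and every shape's color is its complement — a photographic negative.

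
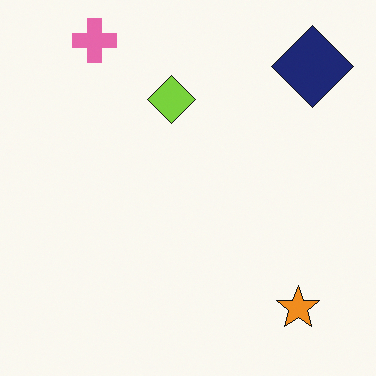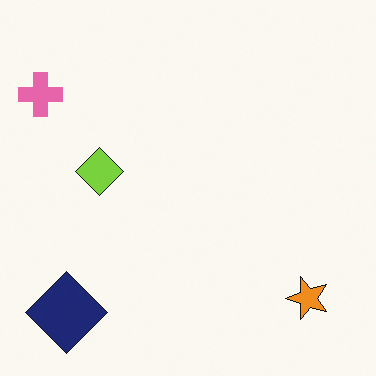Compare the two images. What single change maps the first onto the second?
The transformation is: transposed (reflected across the top-left ↔ bottom-right diagonal).

Shapes have swapped their row and column positions — what was in the top-right is now in the bottom-left — a diagonal reflection.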